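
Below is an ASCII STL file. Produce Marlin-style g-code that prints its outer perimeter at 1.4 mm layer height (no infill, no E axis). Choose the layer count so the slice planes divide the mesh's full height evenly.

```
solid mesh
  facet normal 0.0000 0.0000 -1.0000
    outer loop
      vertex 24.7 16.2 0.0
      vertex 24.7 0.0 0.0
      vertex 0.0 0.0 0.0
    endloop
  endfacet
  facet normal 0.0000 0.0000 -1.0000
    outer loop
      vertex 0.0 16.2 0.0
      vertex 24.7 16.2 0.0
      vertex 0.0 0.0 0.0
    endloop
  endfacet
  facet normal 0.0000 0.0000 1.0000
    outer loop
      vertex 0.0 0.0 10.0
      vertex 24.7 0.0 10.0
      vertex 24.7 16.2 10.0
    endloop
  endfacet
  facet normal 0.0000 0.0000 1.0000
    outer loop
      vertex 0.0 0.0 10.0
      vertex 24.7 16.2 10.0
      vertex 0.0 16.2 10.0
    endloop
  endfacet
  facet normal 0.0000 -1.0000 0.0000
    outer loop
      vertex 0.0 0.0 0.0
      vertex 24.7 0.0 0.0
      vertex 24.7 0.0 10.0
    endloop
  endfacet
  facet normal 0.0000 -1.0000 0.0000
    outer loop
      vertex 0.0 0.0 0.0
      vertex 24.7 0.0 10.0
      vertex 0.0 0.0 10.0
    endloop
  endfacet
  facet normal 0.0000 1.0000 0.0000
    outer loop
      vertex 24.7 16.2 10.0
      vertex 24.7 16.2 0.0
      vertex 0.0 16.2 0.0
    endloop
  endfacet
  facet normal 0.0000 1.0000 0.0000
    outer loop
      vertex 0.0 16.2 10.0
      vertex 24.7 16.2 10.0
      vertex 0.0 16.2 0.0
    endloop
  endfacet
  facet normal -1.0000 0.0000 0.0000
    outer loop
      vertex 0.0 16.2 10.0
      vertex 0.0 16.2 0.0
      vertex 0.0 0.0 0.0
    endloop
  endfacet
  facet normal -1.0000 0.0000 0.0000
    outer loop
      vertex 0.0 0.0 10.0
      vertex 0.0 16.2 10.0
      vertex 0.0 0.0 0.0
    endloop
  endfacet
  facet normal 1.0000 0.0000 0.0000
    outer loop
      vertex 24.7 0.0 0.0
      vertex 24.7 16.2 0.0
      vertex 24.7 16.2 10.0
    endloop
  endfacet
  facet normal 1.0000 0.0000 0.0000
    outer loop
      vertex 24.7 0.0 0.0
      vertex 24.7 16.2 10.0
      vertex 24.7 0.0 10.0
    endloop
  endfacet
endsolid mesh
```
; perimeter-only toolpath
G21 ; units = mm
G90 ; absolute positioning
G28 ; home
; layer 1
G0 Z1.4
G0 X0.0 Y0.0
G1 X24.7 Y0.0
G1 X24.7 Y16.2
G1 X0.0 Y16.2
G1 X0.0 Y0.0
; layer 2
G0 Z2.9
G0 X0.0 Y0.0
G1 X24.7 Y0.0
G1 X24.7 Y16.2
G1 X0.0 Y16.2
G1 X0.0 Y0.0
; layer 3
G0 Z4.3
G0 X0.0 Y0.0
G1 X24.7 Y0.0
G1 X24.7 Y16.2
G1 X0.0 Y16.2
G1 X0.0 Y0.0
; layer 4
G0 Z5.7
G0 X0.0 Y0.0
G1 X24.7 Y0.0
G1 X24.7 Y16.2
G1 X0.0 Y16.2
G1 X0.0 Y0.0
; layer 5
G0 Z7.1
G0 X0.0 Y0.0
G1 X24.7 Y0.0
G1 X24.7 Y16.2
G1 X0.0 Y16.2
G1 X0.0 Y0.0
; layer 6
G0 Z8.6
G0 X0.0 Y0.0
G1 X24.7 Y0.0
G1 X24.7 Y16.2
G1 X0.0 Y16.2
G1 X0.0 Y0.0
; layer 7
G0 Z10.0
G0 X0.0 Y0.0
G1 X24.7 Y0.0
G1 X24.7 Y16.2
G1 X0.0 Y16.2
G1 X0.0 Y0.0
M2 ; end

The solid is a rectangular box, roughly 24.7 × 16.2 mm footprint and 10 mm tall. Slicing at Δz = 1.4 mm — 7 equal slices spanning the solid's height, so layer i sits at z = i·h/7 — gives 7 non-empty perimeters. Each is a 4-segment closed polygon; G0 lifts to the layer z and rapids to the start vertex, then G1 traces the edges.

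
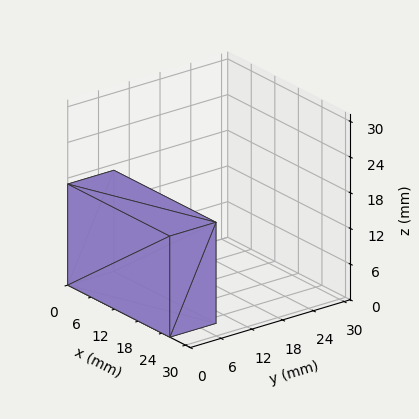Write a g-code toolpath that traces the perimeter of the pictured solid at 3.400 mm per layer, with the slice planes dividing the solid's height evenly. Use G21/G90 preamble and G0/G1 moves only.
Reading the render: the shape is a rectangular box, roughly 26 × 9 mm footprint and 17 mm tall (dimensions read to the nearest mm from the axis ticks). For the g-code, the solid's height is divided into equal slices at the stated Δz and each level perimeter traced with G1 moves after a G0 lift.

; perimeter-only toolpath
G21 ; units = mm
G90 ; absolute positioning
G28 ; home
; layer 1
G0 Z3.400
G0 X0.000 Y0.000
G1 X26.000 Y0.000
G1 X26.000 Y9.000
G1 X0.000 Y9.000
G1 X0.000 Y0.000
; layer 2
G0 Z6.800
G0 X0.000 Y0.000
G1 X26.000 Y0.000
G1 X26.000 Y9.000
G1 X0.000 Y9.000
G1 X0.000 Y0.000
; layer 3
G0 Z10.200
G0 X0.000 Y0.000
G1 X26.000 Y0.000
G1 X26.000 Y9.000
G1 X0.000 Y9.000
G1 X0.000 Y0.000
; layer 4
G0 Z13.600
G0 X0.000 Y0.000
G1 X26.000 Y0.000
G1 X26.000 Y9.000
G1 X0.000 Y9.000
G1 X0.000 Y0.000
; layer 5
G0 Z17.000
G0 X0.000 Y0.000
G1 X26.000 Y0.000
G1 X26.000 Y9.000
G1 X0.000 Y9.000
G1 X0.000 Y0.000
M2 ; end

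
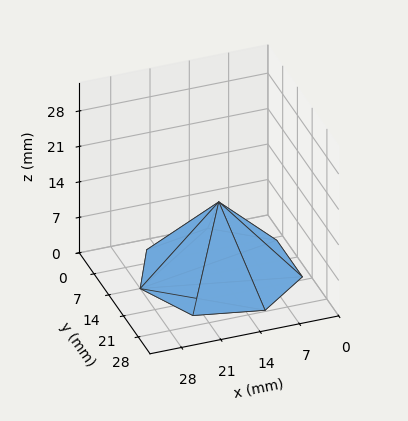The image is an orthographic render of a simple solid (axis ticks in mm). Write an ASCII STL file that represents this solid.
Reading the render: the shape is a regular 7-sided pyramid, base circumscribed radius ≈ 14 mm, apex at z ≈ 14 mm (dimensions read to the nearest mm from the axis ticks). For the STL, each face is triangulated and given an outward normal.

solid part
  facet normal 0.0000 0.0000 -1.0000
    outer loop
      vertex 10.88 27.65 0.00
      vertex 22.73 24.95 0.00
      vertex 28.00 14.00 0.00
    endloop
  endfacet
  facet normal 0.0000 0.0000 -1.0000
    outer loop
      vertex 1.39 20.07 0.00
      vertex 10.88 27.65 0.00
      vertex 28.00 14.00 0.00
    endloop
  endfacet
  facet normal 0.0000 0.0000 -1.0000
    outer loop
      vertex 1.39 7.93 0.00
      vertex 1.39 20.07 0.00
      vertex 28.00 14.00 0.00
    endloop
  endfacet
  facet normal 0.0000 0.0000 -1.0000
    outer loop
      vertex 10.88 0.35 0.00
      vertex 1.39 7.93 0.00
      vertex 28.00 14.00 0.00
    endloop
  endfacet
  facet normal 0.0000 0.0000 -1.0000
    outer loop
      vertex 22.73 3.05 0.00
      vertex 10.88 0.35 0.00
      vertex 28.00 14.00 0.00
    endloop
  endfacet
  facet normal 0.6694 0.3222 0.6694
    outer loop
      vertex 28.00 14.00 0.00
      vertex 22.73 24.95 0.00
      vertex 14.00 14.00 14.00
    endloop
  endfacet
  facet normal 0.1650 0.7243 0.6694
    outer loop
      vertex 22.73 24.95 0.00
      vertex 10.88 27.65 0.00
      vertex 14.00 14.00 14.00
    endloop
  endfacet
  facet normal -0.4637 0.5805 0.6693
    outer loop
      vertex 10.88 27.65 0.00
      vertex 1.39 20.07 0.00
      vertex 14.00 14.00 14.00
    endloop
  endfacet
  facet normal -0.7430 0.0000 0.6693
    outer loop
      vertex 1.39 20.07 0.00
      vertex 1.39 7.93 0.00
      vertex 14.00 14.00 14.00
    endloop
  endfacet
  facet normal -0.4637 -0.5805 0.6693
    outer loop
      vertex 1.39 7.93 0.00
      vertex 10.88 0.35 0.00
      vertex 14.00 14.00 14.00
    endloop
  endfacet
  facet normal 0.1650 -0.7243 0.6694
    outer loop
      vertex 10.88 0.35 0.00
      vertex 22.73 3.05 0.00
      vertex 14.00 14.00 14.00
    endloop
  endfacet
  facet normal 0.6694 -0.3222 0.6694
    outer loop
      vertex 22.73 3.05 0.00
      vertex 28.00 14.00 0.00
      vertex 14.00 14.00 14.00
    endloop
  endfacet
endsolid part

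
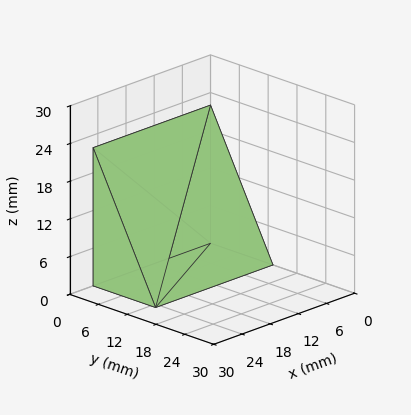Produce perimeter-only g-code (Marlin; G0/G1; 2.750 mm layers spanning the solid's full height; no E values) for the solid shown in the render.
Reading the render: the shape is a wedge (ramp): 25 × 13 mm base, rising to 22 mm along the y=0 edge and sloping linearly to z=0 at y=13 (dimensions read to the nearest mm from the axis ticks). For the g-code, the solid's height is divided into equal slices at the stated Δz and each level perimeter traced with G1 moves after a G0 lift.

; perimeter-only toolpath
G21 ; units = mm
G90 ; absolute positioning
G28 ; home
; layer 1
G0 Z2.750
G0 X0.000 Y0.000
G1 X25.000 Y0.000
G1 X25.000 Y11.375
G1 X0.000 Y11.375
G1 X0.000 Y0.000
; layer 2
G0 Z5.500
G0 X0.000 Y0.000
G1 X25.000 Y0.000
G1 X25.000 Y9.750
G1 X0.000 Y9.750
G1 X0.000 Y0.000
; layer 3
G0 Z8.250
G0 X0.000 Y0.000
G1 X25.000 Y0.000
G1 X25.000 Y8.125
G1 X0.000 Y8.125
G1 X0.000 Y0.000
; layer 4
G0 Z11.000
G0 X0.000 Y0.000
G1 X25.000 Y0.000
G1 X25.000 Y6.500
G1 X0.000 Y6.500
G1 X0.000 Y0.000
; layer 5
G0 Z13.750
G0 X0.000 Y0.000
G1 X25.000 Y0.000
G1 X25.000 Y4.875
G1 X0.000 Y4.875
G1 X0.000 Y0.000
; layer 6
G0 Z16.500
G0 X0.000 Y0.000
G1 X25.000 Y0.000
G1 X25.000 Y3.250
G1 X0.000 Y3.250
G1 X0.000 Y0.000
; layer 7
G0 Z19.250
G0 X0.000 Y0.000
G1 X25.000 Y0.000
G1 X25.000 Y1.625
G1 X0.000 Y1.625
G1 X0.000 Y0.000
M2 ; end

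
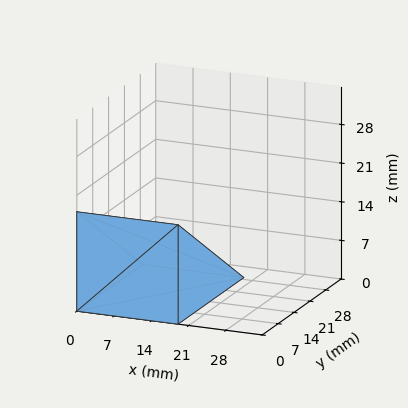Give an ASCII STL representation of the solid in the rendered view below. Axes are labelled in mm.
Reading the render: the shape is a wedge (ramp): 19 × 29 mm base, rising to 18 mm along the y=0 edge and sloping linearly to z=0 at y=29 (dimensions read to the nearest mm from the axis ticks). For the STL, each face is triangulated and given an outward normal.

solid part
  facet normal 0.0000 0.0000 -1.0000
    outer loop
      vertex 19.0 29.0 0.0
      vertex 19.0 0.0 0.0
      vertex 0.0 0.0 0.0
    endloop
  endfacet
  facet normal 0.0000 0.0000 -1.0000
    outer loop
      vertex 0.0 29.0 0.0
      vertex 19.0 29.0 0.0
      vertex 0.0 0.0 0.0
    endloop
  endfacet
  facet normal 0.0000 -1.0000 0.0000
    outer loop
      vertex 0.0 0.0 0.0
      vertex 19.0 0.0 0.0
      vertex 19.0 0.0 18.0
    endloop
  endfacet
  facet normal 0.0000 -1.0000 0.0000
    outer loop
      vertex 0.0 0.0 0.0
      vertex 19.0 0.0 18.0
      vertex 0.0 0.0 18.0
    endloop
  endfacet
  facet normal 0.0000 0.5274 0.8496
    outer loop
      vertex 0.0 0.0 18.0
      vertex 19.0 0.0 18.0
      vertex 19.0 29.0 0.0
    endloop
  endfacet
  facet normal 0.0000 0.5274 0.8496
    outer loop
      vertex 0.0 0.0 18.0
      vertex 19.0 29.0 0.0
      vertex 0.0 29.0 0.0
    endloop
  endfacet
  facet normal -1.0000 0.0000 0.0000
    outer loop
      vertex 0.0 0.0 18.0
      vertex 0.0 29.0 0.0
      vertex 0.0 0.0 0.0
    endloop
  endfacet
  facet normal 1.0000 0.0000 0.0000
    outer loop
      vertex 19.0 0.0 0.0
      vertex 19.0 29.0 0.0
      vertex 19.0 0.0 18.0
    endloop
  endfacet
endsolid part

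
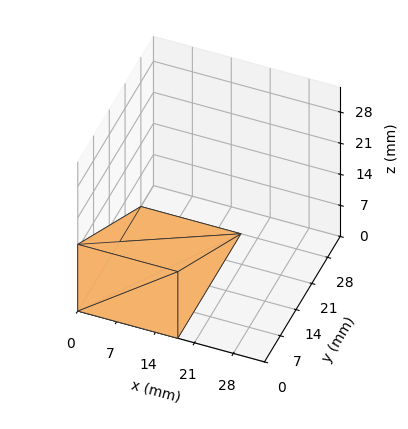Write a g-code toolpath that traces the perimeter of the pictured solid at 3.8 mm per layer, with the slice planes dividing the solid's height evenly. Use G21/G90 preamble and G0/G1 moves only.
Reading the render: the shape is a wedge (ramp): 18 × 28 mm base, rising to 15 mm along the y=0 edge and sloping linearly to z=0 at y=28 (dimensions read to the nearest mm from the axis ticks). For the g-code, the solid's height is divided into equal slices at the stated Δz and each level perimeter traced with G1 moves after a G0 lift.

; perimeter-only toolpath
G21 ; units = mm
G90 ; absolute positioning
G28 ; home
; layer 1
G0 Z3.8
G0 X0.0 Y0.0
G1 X18.0 Y0.0
G1 X18.0 Y21.0
G1 X0.0 Y21.0
G1 X0.0 Y0.0
; layer 2
G0 Z7.5
G0 X0.0 Y0.0
G1 X18.0 Y0.0
G1 X18.0 Y14.0
G1 X0.0 Y14.0
G1 X0.0 Y0.0
; layer 3
G0 Z11.2
G0 X0.0 Y0.0
G1 X18.0 Y0.0
G1 X18.0 Y7.0
G1 X0.0 Y7.0
G1 X0.0 Y0.0
M2 ; end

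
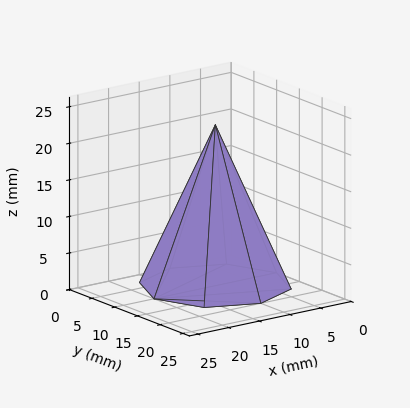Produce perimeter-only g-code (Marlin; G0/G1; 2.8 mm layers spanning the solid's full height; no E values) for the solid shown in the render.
Reading the render: the shape is a regular 8-sided pyramid, base circumscribed radius ≈ 10 mm, apex at z ≈ 22 mm (dimensions read to the nearest mm from the axis ticks). For the g-code, the solid's height is divided into equal slices at the stated Δz and each level perimeter traced with G1 moves after a G0 lift.

; perimeter-only toolpath
G21 ; units = mm
G90 ; absolute positioning
G28 ; home
; layer 1
G0 Z2.8
G0 X18.8 Y10.0
G1 X16.2 Y16.2
G1 X10.0 Y18.8
G1 X3.8 Y16.2
G1 X1.2 Y10.0
G1 X3.8 Y3.8
G1 X10.0 Y1.2
G1 X16.2 Y3.8
G1 X18.8 Y10.0
; layer 2
G0 Z5.5
G0 X17.5 Y10.0
G1 X15.3 Y15.3
G1 X10.0 Y17.5
G1 X4.7 Y15.3
G1 X2.5 Y10.0
G1 X4.7 Y4.7
G1 X10.0 Y2.5
G1 X15.3 Y4.7
G1 X17.5 Y10.0
; layer 3
G0 Z8.2
G0 X16.2 Y10.0
G1 X14.4 Y14.4
G1 X10.0 Y16.2
G1 X5.6 Y14.4
G1 X3.8 Y10.0
G1 X5.6 Y5.6
G1 X10.0 Y3.8
G1 X14.4 Y5.6
G1 X16.2 Y10.0
; layer 4
G0 Z11.0
G0 X15.0 Y10.0
G1 X13.6 Y13.6
G1 X10.0 Y15.0
G1 X6.5 Y13.6
G1 X5.0 Y10.0
G1 X6.5 Y6.5
G1 X10.0 Y5.0
G1 X13.6 Y6.5
G1 X15.0 Y10.0
; layer 5
G0 Z13.8
G0 X13.8 Y10.0
G1 X12.7 Y12.7
G1 X10.0 Y13.8
G1 X7.3 Y12.7
G1 X6.2 Y10.0
G1 X7.3 Y7.3
G1 X10.0 Y6.2
G1 X12.7 Y7.3
G1 X13.8 Y10.0
; layer 6
G0 Z16.5
G0 X12.5 Y10.0
G1 X11.8 Y11.8
G1 X10.0 Y12.5
G1 X8.2 Y11.8
G1 X7.5 Y10.0
G1 X8.2 Y8.2
G1 X10.0 Y7.5
G1 X11.8 Y8.2
G1 X12.5 Y10.0
; layer 7
G0 Z19.2
G0 X11.2 Y10.0
G1 X10.9 Y10.9
G1 X10.0 Y11.2
G1 X9.1 Y10.9
G1 X8.8 Y10.0
G1 X9.1 Y9.1
G1 X10.0 Y8.8
G1 X10.9 Y9.1
G1 X11.2 Y10.0
M2 ; end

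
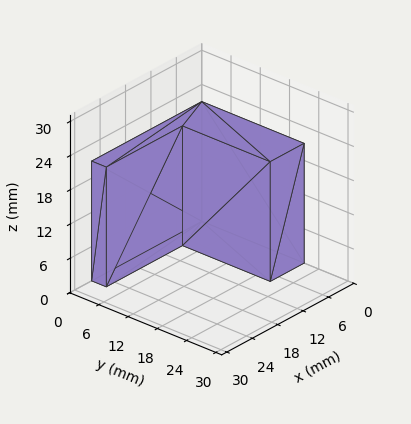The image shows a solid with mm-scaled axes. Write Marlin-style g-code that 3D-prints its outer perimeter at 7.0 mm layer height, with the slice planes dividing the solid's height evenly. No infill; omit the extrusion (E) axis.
Reading the render: the shape is an L-shaped prism: outer 26 × 21 mm, arm thicknesses ≈ 3 mm (horizontal) and 8 mm (vertical), extruded 21 mm in z (dimensions read to the nearest mm from the axis ticks). For the g-code, the solid's height is divided into equal slices at the stated Δz and each level perimeter traced with G1 moves after a G0 lift.

; perimeter-only toolpath
G21 ; units = mm
G90 ; absolute positioning
G28 ; home
; layer 1
G0 Z7.0
G0 X0.0 Y0.0
G1 X26.0 Y0.0
G1 X26.0 Y3.0
G1 X8.0 Y3.0
G1 X8.0 Y21.0
G1 X0.0 Y21.0
G1 X0.0 Y0.0
; layer 2
G0 Z14.0
G0 X0.0 Y0.0
G1 X26.0 Y0.0
G1 X26.0 Y3.0
G1 X8.0 Y3.0
G1 X8.0 Y21.0
G1 X0.0 Y21.0
G1 X0.0 Y0.0
; layer 3
G0 Z21.0
G0 X0.0 Y0.0
G1 X26.0 Y0.0
G1 X26.0 Y3.0
G1 X8.0 Y3.0
G1 X8.0 Y21.0
G1 X0.0 Y21.0
G1 X0.0 Y0.0
M2 ; end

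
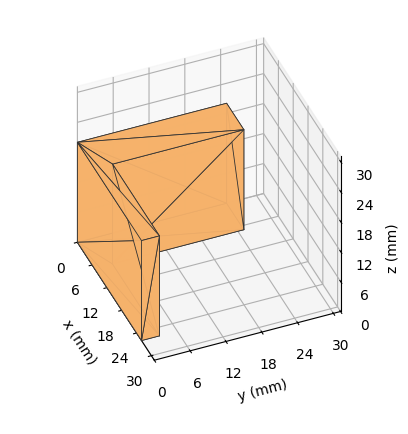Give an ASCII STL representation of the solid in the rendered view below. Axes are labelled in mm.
Reading the render: the shape is an L-shaped prism: outer 26 × 25 mm, arm thicknesses ≈ 3 mm (horizontal) and 7 mm (vertical), extruded 20 mm in z (dimensions read to the nearest mm from the axis ticks). For the STL, each face is triangulated and given an outward normal.

solid part
  facet normal 0.0000 0.0000 -1.0000
    outer loop
      vertex 26.000 3.000 0.000
      vertex 26.000 0.000 0.000
      vertex 0.000 0.000 0.000
    endloop
  endfacet
  facet normal 0.0000 0.0000 -1.0000
    outer loop
      vertex 7.000 3.000 0.000
      vertex 26.000 3.000 0.000
      vertex 0.000 0.000 0.000
    endloop
  endfacet
  facet normal 0.0000 0.0000 -1.0000
    outer loop
      vertex 7.000 25.000 0.000
      vertex 7.000 3.000 0.000
      vertex 0.000 0.000 0.000
    endloop
  endfacet
  facet normal 0.0000 0.0000 -1.0000
    outer loop
      vertex 0.000 25.000 0.000
      vertex 7.000 25.000 0.000
      vertex 0.000 0.000 0.000
    endloop
  endfacet
  facet normal 0.0000 0.0000 1.0000
    outer loop
      vertex 0.000 0.000 20.000
      vertex 26.000 0.000 20.000
      vertex 26.000 3.000 20.000
    endloop
  endfacet
  facet normal 0.0000 0.0000 1.0000
    outer loop
      vertex 0.000 0.000 20.000
      vertex 26.000 3.000 20.000
      vertex 7.000 3.000 20.000
    endloop
  endfacet
  facet normal 0.0000 0.0000 1.0000
    outer loop
      vertex 0.000 0.000 20.000
      vertex 7.000 3.000 20.000
      vertex 7.000 25.000 20.000
    endloop
  endfacet
  facet normal 0.0000 0.0000 1.0000
    outer loop
      vertex 0.000 0.000 20.000
      vertex 7.000 25.000 20.000
      vertex 0.000 25.000 20.000
    endloop
  endfacet
  facet normal 0.0000 -1.0000 0.0000
    outer loop
      vertex 0.000 0.000 0.000
      vertex 26.000 0.000 0.000
      vertex 26.000 0.000 20.000
    endloop
  endfacet
  facet normal 0.0000 -1.0000 0.0000
    outer loop
      vertex 0.000 0.000 0.000
      vertex 26.000 0.000 20.000
      vertex 0.000 0.000 20.000
    endloop
  endfacet
  facet normal 1.0000 0.0000 0.0000
    outer loop
      vertex 26.000 0.000 0.000
      vertex 26.000 3.000 0.000
      vertex 26.000 3.000 20.000
    endloop
  endfacet
  facet normal 1.0000 0.0000 0.0000
    outer loop
      vertex 26.000 0.000 0.000
      vertex 26.000 3.000 20.000
      vertex 26.000 0.000 20.000
    endloop
  endfacet
  facet normal 0.0000 1.0000 0.0000
    outer loop
      vertex 26.000 3.000 0.000
      vertex 7.000 3.000 0.000
      vertex 7.000 3.000 20.000
    endloop
  endfacet
  facet normal 0.0000 1.0000 0.0000
    outer loop
      vertex 26.000 3.000 0.000
      vertex 7.000 3.000 20.000
      vertex 26.000 3.000 20.000
    endloop
  endfacet
  facet normal 1.0000 0.0000 0.0000
    outer loop
      vertex 7.000 3.000 0.000
      vertex 7.000 25.000 0.000
      vertex 7.000 25.000 20.000
    endloop
  endfacet
  facet normal 1.0000 0.0000 0.0000
    outer loop
      vertex 7.000 3.000 0.000
      vertex 7.000 25.000 20.000
      vertex 7.000 3.000 20.000
    endloop
  endfacet
  facet normal 0.0000 1.0000 0.0000
    outer loop
      vertex 7.000 25.000 0.000
      vertex 0.000 25.000 0.000
      vertex 0.000 25.000 20.000
    endloop
  endfacet
  facet normal 0.0000 1.0000 0.0000
    outer loop
      vertex 7.000 25.000 0.000
      vertex 0.000 25.000 20.000
      vertex 7.000 25.000 20.000
    endloop
  endfacet
  facet normal -1.0000 0.0000 0.0000
    outer loop
      vertex 0.000 25.000 0.000
      vertex 0.000 0.000 0.000
      vertex 0.000 0.000 20.000
    endloop
  endfacet
  facet normal -1.0000 0.0000 0.0000
    outer loop
      vertex 0.000 25.000 0.000
      vertex 0.000 0.000 20.000
      vertex 0.000 25.000 20.000
    endloop
  endfacet
endsolid part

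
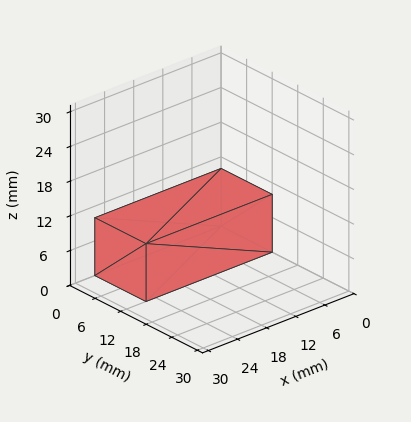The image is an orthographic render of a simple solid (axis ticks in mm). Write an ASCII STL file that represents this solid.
Reading the render: the shape is a rectangular box, roughly 26 × 12 mm footprint and 10 mm tall (dimensions read to the nearest mm from the axis ticks). For the STL, each face is triangulated and given an outward normal.

solid part
  facet normal 0.0000 0.0000 -1.0000
    outer loop
      vertex 26.00 12.00 0.00
      vertex 26.00 0.00 0.00
      vertex 0.00 0.00 0.00
    endloop
  endfacet
  facet normal 0.0000 0.0000 -1.0000
    outer loop
      vertex 0.00 12.00 0.00
      vertex 26.00 12.00 0.00
      vertex 0.00 0.00 0.00
    endloop
  endfacet
  facet normal 0.0000 0.0000 1.0000
    outer loop
      vertex 0.00 0.00 10.00
      vertex 26.00 0.00 10.00
      vertex 26.00 12.00 10.00
    endloop
  endfacet
  facet normal 0.0000 0.0000 1.0000
    outer loop
      vertex 0.00 0.00 10.00
      vertex 26.00 12.00 10.00
      vertex 0.00 12.00 10.00
    endloop
  endfacet
  facet normal 0.0000 -1.0000 0.0000
    outer loop
      vertex 0.00 0.00 0.00
      vertex 26.00 0.00 0.00
      vertex 26.00 0.00 10.00
    endloop
  endfacet
  facet normal 0.0000 -1.0000 0.0000
    outer loop
      vertex 0.00 0.00 0.00
      vertex 26.00 0.00 10.00
      vertex 0.00 0.00 10.00
    endloop
  endfacet
  facet normal 0.0000 1.0000 0.0000
    outer loop
      vertex 26.00 12.00 10.00
      vertex 26.00 12.00 0.00
      vertex 0.00 12.00 0.00
    endloop
  endfacet
  facet normal 0.0000 1.0000 0.0000
    outer loop
      vertex 0.00 12.00 10.00
      vertex 26.00 12.00 10.00
      vertex 0.00 12.00 0.00
    endloop
  endfacet
  facet normal -1.0000 0.0000 0.0000
    outer loop
      vertex 0.00 12.00 10.00
      vertex 0.00 12.00 0.00
      vertex 0.00 0.00 0.00
    endloop
  endfacet
  facet normal -1.0000 0.0000 0.0000
    outer loop
      vertex 0.00 0.00 10.00
      vertex 0.00 12.00 10.00
      vertex 0.00 0.00 0.00
    endloop
  endfacet
  facet normal 1.0000 0.0000 0.0000
    outer loop
      vertex 26.00 0.00 0.00
      vertex 26.00 12.00 0.00
      vertex 26.00 12.00 10.00
    endloop
  endfacet
  facet normal 1.0000 0.0000 0.0000
    outer loop
      vertex 26.00 0.00 0.00
      vertex 26.00 12.00 10.00
      vertex 26.00 0.00 10.00
    endloop
  endfacet
endsolid part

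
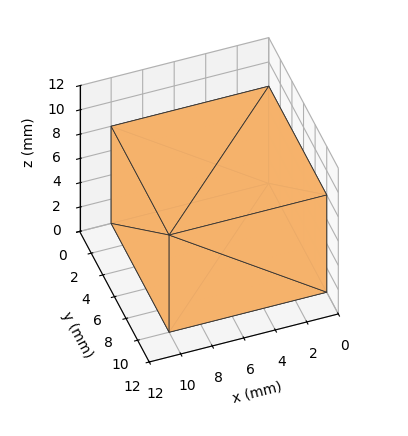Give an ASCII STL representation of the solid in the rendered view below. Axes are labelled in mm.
Reading the render: the shape is a rectangular box, roughly 10 × 10 mm footprint and 8 mm tall (dimensions read to the nearest mm from the axis ticks). For the STL, each face is triangulated and given an outward normal.

solid part
  facet normal 0.0000 0.0000 -1.0000
    outer loop
      vertex 10.000 10.000 0.000
      vertex 10.000 0.000 0.000
      vertex 0.000 0.000 0.000
    endloop
  endfacet
  facet normal 0.0000 0.0000 -1.0000
    outer loop
      vertex 0.000 10.000 0.000
      vertex 10.000 10.000 0.000
      vertex 0.000 0.000 0.000
    endloop
  endfacet
  facet normal 0.0000 0.0000 1.0000
    outer loop
      vertex 0.000 0.000 8.000
      vertex 10.000 0.000 8.000
      vertex 10.000 10.000 8.000
    endloop
  endfacet
  facet normal 0.0000 0.0000 1.0000
    outer loop
      vertex 0.000 0.000 8.000
      vertex 10.000 10.000 8.000
      vertex 0.000 10.000 8.000
    endloop
  endfacet
  facet normal 0.0000 -1.0000 0.0000
    outer loop
      vertex 0.000 0.000 0.000
      vertex 10.000 0.000 0.000
      vertex 10.000 0.000 8.000
    endloop
  endfacet
  facet normal 0.0000 -1.0000 0.0000
    outer loop
      vertex 0.000 0.000 0.000
      vertex 10.000 0.000 8.000
      vertex 0.000 0.000 8.000
    endloop
  endfacet
  facet normal 0.0000 1.0000 0.0000
    outer loop
      vertex 10.000 10.000 8.000
      vertex 10.000 10.000 0.000
      vertex 0.000 10.000 0.000
    endloop
  endfacet
  facet normal 0.0000 1.0000 0.0000
    outer loop
      vertex 0.000 10.000 8.000
      vertex 10.000 10.000 8.000
      vertex 0.000 10.000 0.000
    endloop
  endfacet
  facet normal -1.0000 0.0000 0.0000
    outer loop
      vertex 0.000 10.000 8.000
      vertex 0.000 10.000 0.000
      vertex 0.000 0.000 0.000
    endloop
  endfacet
  facet normal -1.0000 0.0000 0.0000
    outer loop
      vertex 0.000 0.000 8.000
      vertex 0.000 10.000 8.000
      vertex 0.000 0.000 0.000
    endloop
  endfacet
  facet normal 1.0000 0.0000 0.0000
    outer loop
      vertex 10.000 0.000 0.000
      vertex 10.000 10.000 0.000
      vertex 10.000 10.000 8.000
    endloop
  endfacet
  facet normal 1.0000 0.0000 0.0000
    outer loop
      vertex 10.000 0.000 0.000
      vertex 10.000 10.000 8.000
      vertex 10.000 0.000 8.000
    endloop
  endfacet
endsolid part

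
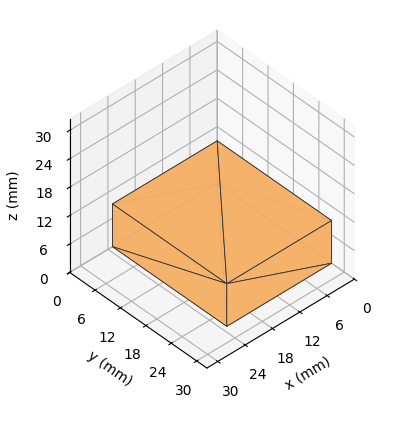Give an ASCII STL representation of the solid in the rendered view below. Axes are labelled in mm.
Reading the render: the shape is a rectangular box, roughly 23 × 27 mm footprint and 9 mm tall (dimensions read to the nearest mm from the axis ticks). For the STL, each face is triangulated and given an outward normal.

solid part
  facet normal 0.0000 0.0000 -1.0000
    outer loop
      vertex 23.000 27.000 0.000
      vertex 23.000 0.000 0.000
      vertex 0.000 0.000 0.000
    endloop
  endfacet
  facet normal 0.0000 0.0000 -1.0000
    outer loop
      vertex 0.000 27.000 0.000
      vertex 23.000 27.000 0.000
      vertex 0.000 0.000 0.000
    endloop
  endfacet
  facet normal 0.0000 0.0000 1.0000
    outer loop
      vertex 0.000 0.000 9.000
      vertex 23.000 0.000 9.000
      vertex 23.000 27.000 9.000
    endloop
  endfacet
  facet normal 0.0000 0.0000 1.0000
    outer loop
      vertex 0.000 0.000 9.000
      vertex 23.000 27.000 9.000
      vertex 0.000 27.000 9.000
    endloop
  endfacet
  facet normal 0.0000 -1.0000 0.0000
    outer loop
      vertex 0.000 0.000 0.000
      vertex 23.000 0.000 0.000
      vertex 23.000 0.000 9.000
    endloop
  endfacet
  facet normal 0.0000 -1.0000 0.0000
    outer loop
      vertex 0.000 0.000 0.000
      vertex 23.000 0.000 9.000
      vertex 0.000 0.000 9.000
    endloop
  endfacet
  facet normal 0.0000 1.0000 0.0000
    outer loop
      vertex 23.000 27.000 9.000
      vertex 23.000 27.000 0.000
      vertex 0.000 27.000 0.000
    endloop
  endfacet
  facet normal 0.0000 1.0000 0.0000
    outer loop
      vertex 0.000 27.000 9.000
      vertex 23.000 27.000 9.000
      vertex 0.000 27.000 0.000
    endloop
  endfacet
  facet normal -1.0000 0.0000 0.0000
    outer loop
      vertex 0.000 27.000 9.000
      vertex 0.000 27.000 0.000
      vertex 0.000 0.000 0.000
    endloop
  endfacet
  facet normal -1.0000 0.0000 0.0000
    outer loop
      vertex 0.000 0.000 9.000
      vertex 0.000 27.000 9.000
      vertex 0.000 0.000 0.000
    endloop
  endfacet
  facet normal 1.0000 0.0000 0.0000
    outer loop
      vertex 23.000 0.000 0.000
      vertex 23.000 27.000 0.000
      vertex 23.000 27.000 9.000
    endloop
  endfacet
  facet normal 1.0000 0.0000 0.0000
    outer loop
      vertex 23.000 0.000 0.000
      vertex 23.000 27.000 9.000
      vertex 23.000 0.000 9.000
    endloop
  endfacet
endsolid part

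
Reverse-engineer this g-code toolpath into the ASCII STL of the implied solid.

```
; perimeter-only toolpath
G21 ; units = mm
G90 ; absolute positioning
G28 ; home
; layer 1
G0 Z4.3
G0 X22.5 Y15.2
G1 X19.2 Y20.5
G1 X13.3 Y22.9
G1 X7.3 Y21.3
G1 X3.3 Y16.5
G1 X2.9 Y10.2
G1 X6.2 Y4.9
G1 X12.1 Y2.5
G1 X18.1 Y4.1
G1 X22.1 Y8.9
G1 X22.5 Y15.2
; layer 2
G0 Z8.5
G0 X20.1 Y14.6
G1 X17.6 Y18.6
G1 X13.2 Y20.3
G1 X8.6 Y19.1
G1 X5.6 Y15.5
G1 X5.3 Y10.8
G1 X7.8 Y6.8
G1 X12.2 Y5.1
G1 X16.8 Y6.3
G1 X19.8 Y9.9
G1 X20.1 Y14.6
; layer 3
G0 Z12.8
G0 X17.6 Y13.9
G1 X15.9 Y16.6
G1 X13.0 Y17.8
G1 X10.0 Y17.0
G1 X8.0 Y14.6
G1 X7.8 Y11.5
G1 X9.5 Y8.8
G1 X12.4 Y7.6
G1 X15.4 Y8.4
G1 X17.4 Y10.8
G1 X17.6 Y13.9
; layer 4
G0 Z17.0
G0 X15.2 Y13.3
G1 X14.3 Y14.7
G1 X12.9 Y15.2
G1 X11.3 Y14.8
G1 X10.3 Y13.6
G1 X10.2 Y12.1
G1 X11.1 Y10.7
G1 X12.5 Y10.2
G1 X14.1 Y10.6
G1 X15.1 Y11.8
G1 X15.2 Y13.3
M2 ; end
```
solid part
  facet normal 0.0000 0.0000 -1.0000
    outer loop
      vertex 13.5 25.4 0.0
      vertex 20.8 22.5 0.0
      vertex 25.0 15.8 0.0
    endloop
  endfacet
  facet normal 0.0000 0.0000 -1.0000
    outer loop
      vertex 5.9 23.4 0.0
      vertex 13.5 25.4 0.0
      vertex 25.0 15.8 0.0
    endloop
  endfacet
  facet normal 0.0000 0.0000 -1.0000
    outer loop
      vertex 0.9 17.4 0.0
      vertex 5.9 23.4 0.0
      vertex 25.0 15.8 0.0
    endloop
  endfacet
  facet normal 0.0000 0.0000 -1.0000
    outer loop
      vertex 0.4 9.6 0.0
      vertex 0.9 17.4 0.0
      vertex 25.0 15.8 0.0
    endloop
  endfacet
  facet normal 0.0000 0.0000 -1.0000
    outer loop
      vertex 4.6 2.9 0.0
      vertex 0.4 9.6 0.0
      vertex 25.0 15.8 0.0
    endloop
  endfacet
  facet normal 0.0000 0.0000 -1.0000
    outer loop
      vertex 11.9 0.0 0.0
      vertex 4.6 2.9 0.0
      vertex 25.0 15.8 0.0
    endloop
  endfacet
  facet normal 0.0000 0.0000 -1.0000
    outer loop
      vertex 19.5 2.0 0.0
      vertex 11.9 0.0 0.0
      vertex 25.0 15.8 0.0
    endloop
  endfacet
  facet normal 0.0000 0.0000 -1.0000
    outer loop
      vertex 24.5 8.0 0.0
      vertex 19.5 2.0 0.0
      vertex 25.0 15.8 0.0
    endloop
  endfacet
  facet normal 0.7372 0.4621 0.4930
    outer loop
      vertex 25.0 15.8 0.0
      vertex 20.8 22.5 0.0
      vertex 12.7 12.7 21.3
    endloop
  endfacet
  facet normal 0.3210 0.8081 0.4939
    outer loop
      vertex 20.8 22.5 0.0
      vertex 13.5 25.4 0.0
      vertex 12.7 12.7 21.3
    endloop
  endfacet
  facet normal -0.2214 0.8412 0.4933
    outer loop
      vertex 13.5 25.4 0.0
      vertex 5.9 23.4 0.0
      vertex 12.7 12.7 21.3
    endloop
  endfacet
  facet normal -0.6683 0.5569 0.4931
    outer loop
      vertex 5.9 23.4 0.0
      vertex 0.9 17.4 0.0
      vertex 12.7 12.7 21.3
    endloop
  endfacet
  facet normal -0.8681 0.0556 0.4932
    outer loop
      vertex 0.9 17.4 0.0
      vertex 0.4 9.6 0.0
      vertex 12.7 12.7 21.3
    endloop
  endfacet
  facet normal -0.7372 -0.4621 0.4930
    outer loop
      vertex 0.4 9.6 0.0
      vertex 4.6 2.9 0.0
      vertex 12.7 12.7 21.3
    endloop
  endfacet
  facet normal -0.3210 -0.8081 0.4939
    outer loop
      vertex 4.6 2.9 0.0
      vertex 11.9 0.0 0.0
      vertex 12.7 12.7 21.3
    endloop
  endfacet
  facet normal 0.2214 -0.8412 0.4933
    outer loop
      vertex 11.9 0.0 0.0
      vertex 19.5 2.0 0.0
      vertex 12.7 12.7 21.3
    endloop
  endfacet
  facet normal 0.6683 -0.5569 0.4931
    outer loop
      vertex 19.5 2.0 0.0
      vertex 24.5 8.0 0.0
      vertex 12.7 12.7 21.3
    endloop
  endfacet
  facet normal 0.8681 -0.0556 0.4932
    outer loop
      vertex 24.5 8.0 0.0
      vertex 25.0 15.8 0.0
      vertex 12.7 12.7 21.3
    endloop
  endfacet
endsolid part

The G0 Z moves step by Δz≈4.3 mm. The G1 loops shrink linearly with z, so the solid tapers from its base footprint up to z≈21.3. Closing with a flat bottom cap and the tapered top and triangulating gives 18 facets — a regular 10-sided pyramid, base circumscribed radius ≈ 12.7 mm, apex at z ≈ 21.3 mm.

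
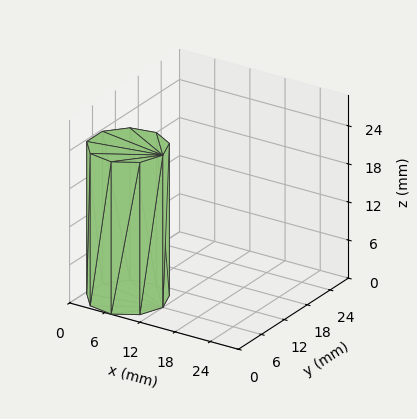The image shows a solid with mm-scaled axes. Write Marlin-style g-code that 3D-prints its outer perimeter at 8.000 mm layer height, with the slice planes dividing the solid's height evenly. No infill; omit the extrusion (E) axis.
Reading the render: the shape is a regular 9-sided prism (a cylinder approximated with 9 flat sides), circumscribed radius ≈ 6 mm, height ≈ 24 mm (dimensions read to the nearest mm from the axis ticks). For the g-code, the solid's height is divided into equal slices at the stated Δz and each level perimeter traced with G1 moves after a G0 lift.

; perimeter-only toolpath
G21 ; units = mm
G90 ; absolute positioning
G28 ; home
; layer 1
G0 Z8.000
G0 X12.000 Y6.000
G1 X10.596 Y9.857
G1 X7.042 Y11.909
G1 X3.000 Y11.196
G1 X0.362 Y8.052
G1 X0.362 Y3.948
G1 X3.000 Y0.804
G1 X7.042 Y0.091
G1 X10.596 Y2.143
G1 X12.000 Y6.000
; layer 2
G0 Z16.000
G0 X12.000 Y6.000
G1 X10.596 Y9.857
G1 X7.042 Y11.909
G1 X3.000 Y11.196
G1 X0.362 Y8.052
G1 X0.362 Y3.948
G1 X3.000 Y0.804
G1 X7.042 Y0.091
G1 X10.596 Y2.143
G1 X12.000 Y6.000
; layer 3
G0 Z24.000
G0 X12.000 Y6.000
G1 X10.596 Y9.857
G1 X7.042 Y11.909
G1 X3.000 Y11.196
G1 X0.362 Y8.052
G1 X0.362 Y3.948
G1 X3.000 Y0.804
G1 X7.042 Y0.091
G1 X10.596 Y2.143
G1 X12.000 Y6.000
M2 ; end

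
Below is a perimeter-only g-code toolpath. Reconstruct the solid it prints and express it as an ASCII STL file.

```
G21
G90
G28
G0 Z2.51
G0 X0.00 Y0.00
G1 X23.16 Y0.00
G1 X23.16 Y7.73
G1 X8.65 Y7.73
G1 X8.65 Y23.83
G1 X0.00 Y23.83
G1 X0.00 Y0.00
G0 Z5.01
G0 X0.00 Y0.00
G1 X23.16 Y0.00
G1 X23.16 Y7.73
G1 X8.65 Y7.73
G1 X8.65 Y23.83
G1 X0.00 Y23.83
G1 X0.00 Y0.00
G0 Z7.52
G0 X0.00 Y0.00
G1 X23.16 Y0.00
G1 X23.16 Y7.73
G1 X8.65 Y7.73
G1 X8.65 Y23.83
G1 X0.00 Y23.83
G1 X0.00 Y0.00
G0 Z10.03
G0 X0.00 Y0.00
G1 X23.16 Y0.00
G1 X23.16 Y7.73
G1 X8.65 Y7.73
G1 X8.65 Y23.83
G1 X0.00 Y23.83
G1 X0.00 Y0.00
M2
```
solid part
  facet normal 0.0000 0.0000 -1.0000
    outer loop
      vertex 23.16 7.73 0.00
      vertex 23.16 0.00 0.00
      vertex 0.00 0.00 0.00
    endloop
  endfacet
  facet normal 0.0000 0.0000 -1.0000
    outer loop
      vertex 8.65 7.73 0.00
      vertex 23.16 7.73 0.00
      vertex 0.00 0.00 0.00
    endloop
  endfacet
  facet normal 0.0000 0.0000 -1.0000
    outer loop
      vertex 8.65 23.83 0.00
      vertex 8.65 7.73 0.00
      vertex 0.00 0.00 0.00
    endloop
  endfacet
  facet normal 0.0000 0.0000 -1.0000
    outer loop
      vertex 0.00 23.83 0.00
      vertex 8.65 23.83 0.00
      vertex 0.00 0.00 0.00
    endloop
  endfacet
  facet normal 0.0000 0.0000 1.0000
    outer loop
      vertex 0.00 0.00 10.03
      vertex 23.16 0.00 10.03
      vertex 23.16 7.73 10.03
    endloop
  endfacet
  facet normal 0.0000 0.0000 1.0000
    outer loop
      vertex 0.00 0.00 10.03
      vertex 23.16 7.73 10.03
      vertex 8.65 7.73 10.03
    endloop
  endfacet
  facet normal 0.0000 0.0000 1.0000
    outer loop
      vertex 0.00 0.00 10.03
      vertex 8.65 7.73 10.03
      vertex 8.65 23.83 10.03
    endloop
  endfacet
  facet normal 0.0000 0.0000 1.0000
    outer loop
      vertex 0.00 0.00 10.03
      vertex 8.65 23.83 10.03
      vertex 0.00 23.83 10.03
    endloop
  endfacet
  facet normal 0.0000 -1.0000 0.0000
    outer loop
      vertex 0.00 0.00 0.00
      vertex 23.16 0.00 0.00
      vertex 23.16 0.00 10.03
    endloop
  endfacet
  facet normal 0.0000 -1.0000 0.0000
    outer loop
      vertex 0.00 0.00 0.00
      vertex 23.16 0.00 10.03
      vertex 0.00 0.00 10.03
    endloop
  endfacet
  facet normal 1.0000 0.0000 0.0000
    outer loop
      vertex 23.16 0.00 0.00
      vertex 23.16 7.73 0.00
      vertex 23.16 7.73 10.03
    endloop
  endfacet
  facet normal 1.0000 0.0000 0.0000
    outer loop
      vertex 23.16 0.00 0.00
      vertex 23.16 7.73 10.03
      vertex 23.16 0.00 10.03
    endloop
  endfacet
  facet normal 0.0000 1.0000 0.0000
    outer loop
      vertex 23.16 7.73 0.00
      vertex 8.65 7.73 0.00
      vertex 8.65 7.73 10.03
    endloop
  endfacet
  facet normal 0.0000 1.0000 0.0000
    outer loop
      vertex 23.16 7.73 0.00
      vertex 8.65 7.73 10.03
      vertex 23.16 7.73 10.03
    endloop
  endfacet
  facet normal 1.0000 0.0000 0.0000
    outer loop
      vertex 8.65 7.73 0.00
      vertex 8.65 23.83 0.00
      vertex 8.65 23.83 10.03
    endloop
  endfacet
  facet normal 1.0000 0.0000 0.0000
    outer loop
      vertex 8.65 7.73 0.00
      vertex 8.65 23.83 10.03
      vertex 8.65 7.73 10.03
    endloop
  endfacet
  facet normal 0.0000 1.0000 0.0000
    outer loop
      vertex 8.65 23.83 0.00
      vertex 0.00 23.83 0.00
      vertex 0.00 23.83 10.03
    endloop
  endfacet
  facet normal 0.0000 1.0000 0.0000
    outer loop
      vertex 8.65 23.83 0.00
      vertex 0.00 23.83 10.03
      vertex 8.65 23.83 10.03
    endloop
  endfacet
  facet normal -1.0000 0.0000 0.0000
    outer loop
      vertex 0.00 23.83 0.00
      vertex 0.00 0.00 0.00
      vertex 0.00 0.00 10.03
    endloop
  endfacet
  facet normal -1.0000 0.0000 0.0000
    outer loop
      vertex 0.00 23.83 0.00
      vertex 0.00 0.00 10.03
      vertex 0.00 23.83 10.03
    endloop
  endfacet
endsolid part

The G0 Z moves step by Δz≈2.51 mm. Every layer's G1 loop is the same polygon, so the solid is a straight extrusion of it from z=0 to z≈10. Closing with flat bottom and top caps and triangulating gives 20 facets — an L-shaped prism: outer 23.2 × 23.8 mm, arm thicknesses ≈ 7.73 mm (horizontal) and 8.65 mm (vertical), extruded 10 mm in z.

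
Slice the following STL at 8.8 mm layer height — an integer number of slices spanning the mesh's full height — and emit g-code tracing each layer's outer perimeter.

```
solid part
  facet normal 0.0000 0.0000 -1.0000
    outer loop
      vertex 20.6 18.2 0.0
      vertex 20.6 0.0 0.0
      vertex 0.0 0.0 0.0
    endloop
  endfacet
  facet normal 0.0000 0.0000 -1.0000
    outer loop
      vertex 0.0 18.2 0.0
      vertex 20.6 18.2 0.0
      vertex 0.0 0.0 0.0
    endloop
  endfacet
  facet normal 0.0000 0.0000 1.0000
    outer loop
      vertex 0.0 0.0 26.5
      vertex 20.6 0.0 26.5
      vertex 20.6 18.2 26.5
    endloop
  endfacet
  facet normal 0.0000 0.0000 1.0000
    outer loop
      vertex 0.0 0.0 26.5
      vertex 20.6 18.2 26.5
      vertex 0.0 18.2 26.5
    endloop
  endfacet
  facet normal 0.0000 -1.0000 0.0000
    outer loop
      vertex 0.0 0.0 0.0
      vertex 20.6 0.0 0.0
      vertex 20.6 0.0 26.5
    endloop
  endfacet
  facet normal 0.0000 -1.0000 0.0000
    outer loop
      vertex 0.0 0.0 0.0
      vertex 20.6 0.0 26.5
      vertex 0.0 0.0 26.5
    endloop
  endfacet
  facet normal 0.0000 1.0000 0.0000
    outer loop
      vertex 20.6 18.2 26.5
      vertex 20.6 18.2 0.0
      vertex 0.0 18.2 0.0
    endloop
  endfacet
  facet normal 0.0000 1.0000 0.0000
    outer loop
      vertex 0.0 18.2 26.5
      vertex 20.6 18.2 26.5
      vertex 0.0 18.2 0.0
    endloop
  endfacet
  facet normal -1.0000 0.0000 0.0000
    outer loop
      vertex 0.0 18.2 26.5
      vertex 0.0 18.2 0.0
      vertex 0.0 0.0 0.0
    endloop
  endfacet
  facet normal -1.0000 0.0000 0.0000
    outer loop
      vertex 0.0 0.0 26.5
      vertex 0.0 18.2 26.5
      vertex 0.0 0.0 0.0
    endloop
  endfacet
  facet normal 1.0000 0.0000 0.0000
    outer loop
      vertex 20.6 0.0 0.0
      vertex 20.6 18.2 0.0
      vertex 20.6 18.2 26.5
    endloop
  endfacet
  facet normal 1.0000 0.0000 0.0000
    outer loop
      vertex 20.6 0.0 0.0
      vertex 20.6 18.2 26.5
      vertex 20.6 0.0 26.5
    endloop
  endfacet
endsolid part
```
; perimeter-only toolpath
G21 ; units = mm
G90 ; absolute positioning
G28 ; home
; layer 1
G0 Z8.8
G0 X0.0 Y0.0
G1 X20.6 Y0.0
G1 X20.6 Y18.2
G1 X0.0 Y18.2
G1 X0.0 Y0.0
; layer 2
G0 Z17.7
G0 X0.0 Y0.0
G1 X20.6 Y0.0
G1 X20.6 Y18.2
G1 X0.0 Y18.2
G1 X0.0 Y0.0
; layer 3
G0 Z26.5
G0 X0.0 Y0.0
G1 X20.6 Y0.0
G1 X20.6 Y18.2
G1 X0.0 Y18.2
G1 X0.0 Y0.0
M2 ; end

The solid is a rectangular box, roughly 20.6 × 18.2 mm footprint and 26.5 mm tall. Slicing at Δz = 8.8 mm — 3 equal slices spanning the solid's height, so layer i sits at z = i·h/3 — gives 3 non-empty perimeters. Each is a 4-segment closed polygon; G0 lifts to the layer z and rapids to the start vertex, then G1 traces the edges.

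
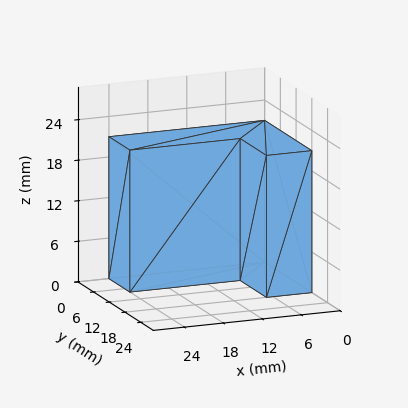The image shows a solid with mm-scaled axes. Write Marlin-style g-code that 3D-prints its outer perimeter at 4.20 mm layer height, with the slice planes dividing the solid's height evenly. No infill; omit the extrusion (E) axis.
Reading the render: the shape is an L-shaped prism: outer 24 × 18 mm, arm thicknesses ≈ 8 mm (horizontal) and 7 mm (vertical), extruded 21 mm in z (dimensions read to the nearest mm from the axis ticks). For the g-code, the solid's height is divided into equal slices at the stated Δz and each level perimeter traced with G1 moves after a G0 lift.

; perimeter-only toolpath
G21 ; units = mm
G90 ; absolute positioning
G28 ; home
; layer 1
G0 Z4.20
G0 X0.00 Y0.00
G1 X24.00 Y0.00
G1 X24.00 Y8.00
G1 X7.00 Y8.00
G1 X7.00 Y18.00
G1 X0.00 Y18.00
G1 X0.00 Y0.00
; layer 2
G0 Z8.40
G0 X0.00 Y0.00
G1 X24.00 Y0.00
G1 X24.00 Y8.00
G1 X7.00 Y8.00
G1 X7.00 Y18.00
G1 X0.00 Y18.00
G1 X0.00 Y0.00
; layer 3
G0 Z12.60
G0 X0.00 Y0.00
G1 X24.00 Y0.00
G1 X24.00 Y8.00
G1 X7.00 Y8.00
G1 X7.00 Y18.00
G1 X0.00 Y18.00
G1 X0.00 Y0.00
; layer 4
G0 Z16.80
G0 X0.00 Y0.00
G1 X24.00 Y0.00
G1 X24.00 Y8.00
G1 X7.00 Y8.00
G1 X7.00 Y18.00
G1 X0.00 Y18.00
G1 X0.00 Y0.00
; layer 5
G0 Z21.00
G0 X0.00 Y0.00
G1 X24.00 Y0.00
G1 X24.00 Y8.00
G1 X7.00 Y8.00
G1 X7.00 Y18.00
G1 X0.00 Y18.00
G1 X0.00 Y0.00
M2 ; end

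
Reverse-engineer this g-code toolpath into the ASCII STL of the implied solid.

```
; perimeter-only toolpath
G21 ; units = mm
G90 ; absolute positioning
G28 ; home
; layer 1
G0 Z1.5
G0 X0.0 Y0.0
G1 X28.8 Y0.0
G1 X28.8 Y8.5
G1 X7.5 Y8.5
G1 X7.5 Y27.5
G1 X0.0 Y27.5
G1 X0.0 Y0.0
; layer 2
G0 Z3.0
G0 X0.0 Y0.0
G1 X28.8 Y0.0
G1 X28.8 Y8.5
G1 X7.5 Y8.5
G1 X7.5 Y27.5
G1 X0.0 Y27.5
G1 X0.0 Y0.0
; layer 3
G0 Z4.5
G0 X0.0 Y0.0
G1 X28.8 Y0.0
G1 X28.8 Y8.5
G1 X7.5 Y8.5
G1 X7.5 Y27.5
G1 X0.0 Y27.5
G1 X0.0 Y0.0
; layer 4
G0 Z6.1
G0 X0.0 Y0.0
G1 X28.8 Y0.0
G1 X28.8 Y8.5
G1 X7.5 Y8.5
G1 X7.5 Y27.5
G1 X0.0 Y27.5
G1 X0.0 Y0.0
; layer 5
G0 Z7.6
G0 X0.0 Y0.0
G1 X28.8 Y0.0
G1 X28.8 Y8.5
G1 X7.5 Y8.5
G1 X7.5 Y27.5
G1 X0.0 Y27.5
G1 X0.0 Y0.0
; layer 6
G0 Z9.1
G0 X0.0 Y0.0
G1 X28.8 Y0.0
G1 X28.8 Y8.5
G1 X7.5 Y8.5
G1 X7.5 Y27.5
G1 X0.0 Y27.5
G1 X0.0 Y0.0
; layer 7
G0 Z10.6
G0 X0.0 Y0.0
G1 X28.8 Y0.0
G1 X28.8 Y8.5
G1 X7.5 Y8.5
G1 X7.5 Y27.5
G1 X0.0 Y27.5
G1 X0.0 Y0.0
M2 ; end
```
solid part
  facet normal 0.0000 0.0000 -1.0000
    outer loop
      vertex 28.8 8.5 0.0
      vertex 28.8 0.0 0.0
      vertex 0.0 0.0 0.0
    endloop
  endfacet
  facet normal 0.0000 0.0000 -1.0000
    outer loop
      vertex 7.5 8.5 0.0
      vertex 28.8 8.5 0.0
      vertex 0.0 0.0 0.0
    endloop
  endfacet
  facet normal 0.0000 0.0000 -1.0000
    outer loop
      vertex 7.5 27.5 0.0
      vertex 7.5 8.5 0.0
      vertex 0.0 0.0 0.0
    endloop
  endfacet
  facet normal 0.0000 0.0000 -1.0000
    outer loop
      vertex 0.0 27.5 0.0
      vertex 7.5 27.5 0.0
      vertex 0.0 0.0 0.0
    endloop
  endfacet
  facet normal 0.0000 0.0000 1.0000
    outer loop
      vertex 0.0 0.0 10.6
      vertex 28.8 0.0 10.6
      vertex 28.8 8.5 10.6
    endloop
  endfacet
  facet normal 0.0000 0.0000 1.0000
    outer loop
      vertex 0.0 0.0 10.6
      vertex 28.8 8.5 10.6
      vertex 7.5 8.5 10.6
    endloop
  endfacet
  facet normal 0.0000 0.0000 1.0000
    outer loop
      vertex 0.0 0.0 10.6
      vertex 7.5 8.5 10.6
      vertex 7.5 27.5 10.6
    endloop
  endfacet
  facet normal 0.0000 0.0000 1.0000
    outer loop
      vertex 0.0 0.0 10.6
      vertex 7.5 27.5 10.6
      vertex 0.0 27.5 10.6
    endloop
  endfacet
  facet normal 0.0000 -1.0000 0.0000
    outer loop
      vertex 0.0 0.0 0.0
      vertex 28.8 0.0 0.0
      vertex 28.8 0.0 10.6
    endloop
  endfacet
  facet normal 0.0000 -1.0000 0.0000
    outer loop
      vertex 0.0 0.0 0.0
      vertex 28.8 0.0 10.6
      vertex 0.0 0.0 10.6
    endloop
  endfacet
  facet normal 1.0000 0.0000 0.0000
    outer loop
      vertex 28.8 0.0 0.0
      vertex 28.8 8.5 0.0
      vertex 28.8 8.5 10.6
    endloop
  endfacet
  facet normal 1.0000 0.0000 0.0000
    outer loop
      vertex 28.8 0.0 0.0
      vertex 28.8 8.5 10.6
      vertex 28.8 0.0 10.6
    endloop
  endfacet
  facet normal 0.0000 1.0000 0.0000
    outer loop
      vertex 28.8 8.5 0.0
      vertex 7.5 8.5 0.0
      vertex 7.5 8.5 10.6
    endloop
  endfacet
  facet normal 0.0000 1.0000 0.0000
    outer loop
      vertex 28.8 8.5 0.0
      vertex 7.5 8.5 10.6
      vertex 28.8 8.5 10.6
    endloop
  endfacet
  facet normal 1.0000 0.0000 0.0000
    outer loop
      vertex 7.5 8.5 0.0
      vertex 7.5 27.5 0.0
      vertex 7.5 27.5 10.6
    endloop
  endfacet
  facet normal 1.0000 0.0000 0.0000
    outer loop
      vertex 7.5 8.5 0.0
      vertex 7.5 27.5 10.6
      vertex 7.5 8.5 10.6
    endloop
  endfacet
  facet normal 0.0000 1.0000 0.0000
    outer loop
      vertex 7.5 27.5 0.0
      vertex 0.0 27.5 0.0
      vertex 0.0 27.5 10.6
    endloop
  endfacet
  facet normal 0.0000 1.0000 0.0000
    outer loop
      vertex 7.5 27.5 0.0
      vertex 0.0 27.5 10.6
      vertex 7.5 27.5 10.6
    endloop
  endfacet
  facet normal -1.0000 0.0000 0.0000
    outer loop
      vertex 0.0 27.5 0.0
      vertex 0.0 0.0 0.0
      vertex 0.0 0.0 10.6
    endloop
  endfacet
  facet normal -1.0000 0.0000 0.0000
    outer loop
      vertex 0.0 27.5 0.0
      vertex 0.0 0.0 10.6
      vertex 0.0 27.5 10.6
    endloop
  endfacet
endsolid part

The G0 Z moves step by Δz≈1.5 mm. Every layer's G1 loop is the same polygon, so the solid is a straight extrusion of it from z=0 to z≈10.6. Closing with flat bottom and top caps and triangulating gives 20 facets — an L-shaped prism: outer 28.8 × 27.5 mm, arm thicknesses ≈ 8.5 mm (horizontal) and 7.5 mm (vertical), extruded 10.6 mm in z.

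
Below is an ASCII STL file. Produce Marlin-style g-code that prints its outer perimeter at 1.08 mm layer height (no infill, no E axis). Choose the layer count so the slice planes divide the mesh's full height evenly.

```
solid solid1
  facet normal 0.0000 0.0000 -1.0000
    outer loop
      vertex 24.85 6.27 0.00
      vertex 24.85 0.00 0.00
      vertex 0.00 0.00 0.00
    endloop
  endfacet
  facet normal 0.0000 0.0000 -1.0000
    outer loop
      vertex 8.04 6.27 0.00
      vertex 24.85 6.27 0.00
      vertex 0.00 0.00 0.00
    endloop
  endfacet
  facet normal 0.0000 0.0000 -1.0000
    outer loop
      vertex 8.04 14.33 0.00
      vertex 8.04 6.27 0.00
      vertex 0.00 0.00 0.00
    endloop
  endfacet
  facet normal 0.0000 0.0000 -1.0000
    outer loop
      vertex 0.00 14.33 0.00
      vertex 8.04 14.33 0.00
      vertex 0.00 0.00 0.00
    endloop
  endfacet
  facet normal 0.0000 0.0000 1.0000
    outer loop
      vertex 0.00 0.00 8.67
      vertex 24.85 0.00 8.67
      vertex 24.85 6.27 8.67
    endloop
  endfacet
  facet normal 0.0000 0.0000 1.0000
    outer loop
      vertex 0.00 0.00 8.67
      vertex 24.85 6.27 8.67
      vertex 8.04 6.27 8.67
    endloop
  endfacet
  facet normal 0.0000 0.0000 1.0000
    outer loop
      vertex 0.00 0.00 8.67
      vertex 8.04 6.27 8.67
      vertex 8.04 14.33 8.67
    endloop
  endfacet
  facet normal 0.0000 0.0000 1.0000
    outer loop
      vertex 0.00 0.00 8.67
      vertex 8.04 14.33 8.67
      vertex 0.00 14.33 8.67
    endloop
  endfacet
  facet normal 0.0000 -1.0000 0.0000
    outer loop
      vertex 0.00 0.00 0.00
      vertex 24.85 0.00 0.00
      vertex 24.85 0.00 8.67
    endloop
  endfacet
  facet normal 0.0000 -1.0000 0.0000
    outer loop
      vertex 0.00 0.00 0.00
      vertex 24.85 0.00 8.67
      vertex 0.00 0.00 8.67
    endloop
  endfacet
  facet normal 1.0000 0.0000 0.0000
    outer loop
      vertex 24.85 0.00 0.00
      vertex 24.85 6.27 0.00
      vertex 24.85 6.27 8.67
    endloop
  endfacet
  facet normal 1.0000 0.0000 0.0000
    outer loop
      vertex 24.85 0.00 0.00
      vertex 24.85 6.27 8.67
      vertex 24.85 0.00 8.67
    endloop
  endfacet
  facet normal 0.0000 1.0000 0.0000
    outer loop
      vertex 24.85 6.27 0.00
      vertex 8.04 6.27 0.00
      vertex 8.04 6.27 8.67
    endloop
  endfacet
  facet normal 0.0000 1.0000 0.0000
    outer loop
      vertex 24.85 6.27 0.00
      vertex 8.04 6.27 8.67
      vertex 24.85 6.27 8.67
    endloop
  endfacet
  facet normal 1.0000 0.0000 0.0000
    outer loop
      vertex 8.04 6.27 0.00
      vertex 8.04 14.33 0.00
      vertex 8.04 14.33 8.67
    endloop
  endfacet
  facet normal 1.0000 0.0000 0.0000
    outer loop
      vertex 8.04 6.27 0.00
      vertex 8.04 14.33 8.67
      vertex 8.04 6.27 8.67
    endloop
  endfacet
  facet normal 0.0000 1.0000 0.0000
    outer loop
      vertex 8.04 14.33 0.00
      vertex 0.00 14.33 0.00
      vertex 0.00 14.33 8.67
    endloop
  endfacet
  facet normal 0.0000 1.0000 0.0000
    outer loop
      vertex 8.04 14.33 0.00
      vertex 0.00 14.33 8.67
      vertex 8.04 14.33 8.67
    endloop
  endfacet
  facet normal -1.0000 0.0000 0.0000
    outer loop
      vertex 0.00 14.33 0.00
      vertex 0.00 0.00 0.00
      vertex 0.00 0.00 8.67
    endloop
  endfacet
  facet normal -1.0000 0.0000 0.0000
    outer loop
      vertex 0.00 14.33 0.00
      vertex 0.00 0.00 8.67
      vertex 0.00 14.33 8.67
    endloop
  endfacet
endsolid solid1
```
; perimeter-only toolpath
G21 ; units = mm
G90 ; absolute positioning
G28 ; home
; layer 1
G0 Z1.08
G0 X0.00 Y0.00
G1 X24.85 Y0.00
G1 X24.85 Y6.27
G1 X8.04 Y6.27
G1 X8.04 Y14.33
G1 X0.00 Y14.33
G1 X0.00 Y0.00
; layer 2
G0 Z2.17
G0 X0.00 Y0.00
G1 X24.85 Y0.00
G1 X24.85 Y6.27
G1 X8.04 Y6.27
G1 X8.04 Y14.33
G1 X0.00 Y14.33
G1 X0.00 Y0.00
; layer 3
G0 Z3.25
G0 X0.00 Y0.00
G1 X24.85 Y0.00
G1 X24.85 Y6.27
G1 X8.04 Y6.27
G1 X8.04 Y14.33
G1 X0.00 Y14.33
G1 X0.00 Y0.00
; layer 4
G0 Z4.33
G0 X0.00 Y0.00
G1 X24.85 Y0.00
G1 X24.85 Y6.27
G1 X8.04 Y6.27
G1 X8.04 Y14.33
G1 X0.00 Y14.33
G1 X0.00 Y0.00
; layer 5
G0 Z5.42
G0 X0.00 Y0.00
G1 X24.85 Y0.00
G1 X24.85 Y6.27
G1 X8.04 Y6.27
G1 X8.04 Y14.33
G1 X0.00 Y14.33
G1 X0.00 Y0.00
; layer 6
G0 Z6.50
G0 X0.00 Y0.00
G1 X24.85 Y0.00
G1 X24.85 Y6.27
G1 X8.04 Y6.27
G1 X8.04 Y14.33
G1 X0.00 Y14.33
G1 X0.00 Y0.00
; layer 7
G0 Z7.59
G0 X0.00 Y0.00
G1 X24.85 Y0.00
G1 X24.85 Y6.27
G1 X8.04 Y6.27
G1 X8.04 Y14.33
G1 X0.00 Y14.33
G1 X0.00 Y0.00
; layer 8
G0 Z8.67
G0 X0.00 Y0.00
G1 X24.85 Y0.00
G1 X24.85 Y6.27
G1 X8.04 Y6.27
G1 X8.04 Y14.33
G1 X0.00 Y14.33
G1 X0.00 Y0.00
M2 ; end

The solid is an L-shaped prism: outer 24.9 × 14.3 mm, arm thicknesses ≈ 6.27 mm (horizontal) and 8.04 mm (vertical), extruded 8.67 mm in z. Slicing at Δz = 1.08 mm — 8 equal slices spanning the solid's height, so layer i sits at z = i·h/8 — gives 8 non-empty perimeters. Each is a 6-segment closed polygon; G0 lifts to the layer z and rapids to the start vertex, then G1 traces the edges.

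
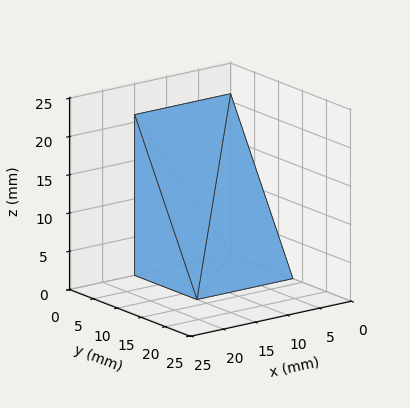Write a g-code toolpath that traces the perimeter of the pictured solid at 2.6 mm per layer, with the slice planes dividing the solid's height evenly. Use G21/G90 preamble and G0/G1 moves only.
Reading the render: the shape is a wedge (ramp): 15 × 13 mm base, rising to 21 mm along the y=0 edge and sloping linearly to z=0 at y=13 (dimensions read to the nearest mm from the axis ticks). For the g-code, the solid's height is divided into equal slices at the stated Δz and each level perimeter traced with G1 moves after a G0 lift.

; perimeter-only toolpath
G21 ; units = mm
G90 ; absolute positioning
G28 ; home
; layer 1
G0 Z2.6
G0 X0.0 Y0.0
G1 X15.0 Y0.0
G1 X15.0 Y11.4
G1 X0.0 Y11.4
G1 X0.0 Y0.0
; layer 2
G0 Z5.2
G0 X0.0 Y0.0
G1 X15.0 Y0.0
G1 X15.0 Y9.8
G1 X0.0 Y9.8
G1 X0.0 Y0.0
; layer 3
G0 Z7.9
G0 X0.0 Y0.0
G1 X15.0 Y0.0
G1 X15.0 Y8.1
G1 X0.0 Y8.1
G1 X0.0 Y0.0
; layer 4
G0 Z10.5
G0 X0.0 Y0.0
G1 X15.0 Y0.0
G1 X15.0 Y6.5
G1 X0.0 Y6.5
G1 X0.0 Y0.0
; layer 5
G0 Z13.1
G0 X0.0 Y0.0
G1 X15.0 Y0.0
G1 X15.0 Y4.9
G1 X0.0 Y4.9
G1 X0.0 Y0.0
; layer 6
G0 Z15.8
G0 X0.0 Y0.0
G1 X15.0 Y0.0
G1 X15.0 Y3.2
G1 X0.0 Y3.2
G1 X0.0 Y0.0
; layer 7
G0 Z18.4
G0 X0.0 Y0.0
G1 X15.0 Y0.0
G1 X15.0 Y1.6
G1 X0.0 Y1.6
G1 X0.0 Y0.0
M2 ; end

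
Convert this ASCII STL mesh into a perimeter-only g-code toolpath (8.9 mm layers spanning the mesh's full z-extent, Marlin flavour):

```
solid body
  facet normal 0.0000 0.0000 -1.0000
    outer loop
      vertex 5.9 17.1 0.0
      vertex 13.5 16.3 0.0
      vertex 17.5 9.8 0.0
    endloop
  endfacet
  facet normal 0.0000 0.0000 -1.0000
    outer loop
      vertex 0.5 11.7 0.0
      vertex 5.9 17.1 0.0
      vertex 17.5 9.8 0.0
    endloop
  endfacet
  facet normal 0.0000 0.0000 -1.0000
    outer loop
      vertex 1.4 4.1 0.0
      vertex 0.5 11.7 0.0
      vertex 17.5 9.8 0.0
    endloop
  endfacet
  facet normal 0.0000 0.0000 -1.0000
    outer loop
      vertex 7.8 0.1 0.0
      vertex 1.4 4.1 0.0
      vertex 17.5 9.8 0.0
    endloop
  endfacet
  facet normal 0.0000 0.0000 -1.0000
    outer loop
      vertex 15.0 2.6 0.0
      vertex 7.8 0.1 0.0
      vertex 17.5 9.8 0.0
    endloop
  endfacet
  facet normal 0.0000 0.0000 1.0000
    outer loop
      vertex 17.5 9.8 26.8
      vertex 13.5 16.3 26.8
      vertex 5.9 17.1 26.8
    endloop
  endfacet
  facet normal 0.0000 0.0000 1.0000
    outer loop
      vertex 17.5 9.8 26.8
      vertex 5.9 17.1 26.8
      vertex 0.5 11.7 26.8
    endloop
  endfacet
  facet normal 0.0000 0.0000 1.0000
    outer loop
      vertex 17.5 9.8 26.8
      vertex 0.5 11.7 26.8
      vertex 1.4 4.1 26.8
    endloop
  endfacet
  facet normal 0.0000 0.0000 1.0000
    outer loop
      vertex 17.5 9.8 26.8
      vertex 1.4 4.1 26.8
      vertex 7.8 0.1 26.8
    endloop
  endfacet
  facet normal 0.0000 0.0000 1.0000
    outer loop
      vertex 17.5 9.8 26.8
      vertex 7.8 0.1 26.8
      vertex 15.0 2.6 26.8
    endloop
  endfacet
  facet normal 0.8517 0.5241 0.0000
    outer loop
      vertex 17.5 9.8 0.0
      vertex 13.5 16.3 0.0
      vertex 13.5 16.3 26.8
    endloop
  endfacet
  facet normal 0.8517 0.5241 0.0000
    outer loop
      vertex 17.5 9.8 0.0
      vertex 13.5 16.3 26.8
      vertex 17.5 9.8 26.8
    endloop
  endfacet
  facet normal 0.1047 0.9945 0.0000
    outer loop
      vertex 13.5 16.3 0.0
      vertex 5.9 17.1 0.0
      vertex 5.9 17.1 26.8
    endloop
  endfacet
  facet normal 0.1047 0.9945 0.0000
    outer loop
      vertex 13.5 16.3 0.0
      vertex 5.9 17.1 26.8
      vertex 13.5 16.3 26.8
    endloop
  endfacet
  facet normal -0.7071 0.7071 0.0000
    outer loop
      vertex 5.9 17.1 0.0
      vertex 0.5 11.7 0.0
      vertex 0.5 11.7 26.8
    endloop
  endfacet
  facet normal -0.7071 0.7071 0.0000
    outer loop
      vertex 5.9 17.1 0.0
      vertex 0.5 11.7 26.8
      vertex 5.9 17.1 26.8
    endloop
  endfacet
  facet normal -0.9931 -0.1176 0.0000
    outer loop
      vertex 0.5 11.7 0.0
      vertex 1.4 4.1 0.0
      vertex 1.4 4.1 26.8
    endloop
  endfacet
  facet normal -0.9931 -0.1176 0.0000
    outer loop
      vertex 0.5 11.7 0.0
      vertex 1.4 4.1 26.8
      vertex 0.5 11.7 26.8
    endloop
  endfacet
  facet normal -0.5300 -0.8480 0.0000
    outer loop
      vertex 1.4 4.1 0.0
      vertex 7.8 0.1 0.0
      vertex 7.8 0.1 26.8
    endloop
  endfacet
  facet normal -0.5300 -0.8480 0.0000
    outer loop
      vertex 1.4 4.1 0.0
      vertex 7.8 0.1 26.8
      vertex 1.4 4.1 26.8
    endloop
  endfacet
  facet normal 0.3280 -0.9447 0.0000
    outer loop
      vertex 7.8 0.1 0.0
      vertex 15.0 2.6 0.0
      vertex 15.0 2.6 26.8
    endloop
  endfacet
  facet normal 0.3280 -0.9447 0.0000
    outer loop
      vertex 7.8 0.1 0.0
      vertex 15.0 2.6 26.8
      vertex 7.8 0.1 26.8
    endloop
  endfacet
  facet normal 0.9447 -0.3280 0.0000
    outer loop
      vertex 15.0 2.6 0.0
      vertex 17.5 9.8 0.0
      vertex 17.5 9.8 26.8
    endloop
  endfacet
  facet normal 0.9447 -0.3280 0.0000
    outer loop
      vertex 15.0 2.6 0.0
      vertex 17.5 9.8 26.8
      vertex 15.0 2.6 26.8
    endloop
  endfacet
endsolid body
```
; perimeter-only toolpath
G21 ; units = mm
G90 ; absolute positioning
G28 ; home
; layer 1
G0 Z8.9
G0 X17.5 Y9.8
G1 X13.5 Y16.3
G1 X5.9 Y17.1
G1 X0.5 Y11.7
G1 X1.4 Y4.1
G1 X7.8 Y0.1
G1 X15.0 Y2.6
G1 X17.5 Y9.8
; layer 2
G0 Z17.9
G0 X17.5 Y9.8
G1 X13.5 Y16.3
G1 X5.9 Y17.1
G1 X0.5 Y11.7
G1 X1.4 Y4.1
G1 X7.8 Y0.1
G1 X15.0 Y2.6
G1 X17.5 Y9.8
; layer 3
G0 Z26.8
G0 X17.5 Y9.8
G1 X13.5 Y16.3
G1 X5.9 Y17.1
G1 X0.5 Y11.7
G1 X1.4 Y4.1
G1 X7.8 Y0.1
G1 X15.0 Y2.6
G1 X17.5 Y9.8
M2 ; end

The solid is a regular 7-sided prism (a cylinder approximated with 7 flat sides), circumscribed radius ≈ 8.8 mm, height ≈ 26.8 mm. Slicing at Δz = 8.9 mm — 3 equal slices spanning the solid's height, so layer i sits at z = i·h/3 — gives 3 non-empty perimeters. Each is a 7-segment closed polygon; G0 lifts to the layer z and rapids to the start vertex, then G1 traces the edges.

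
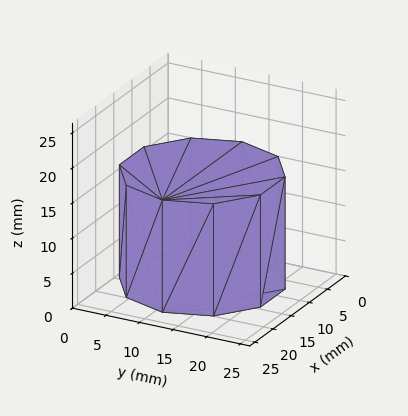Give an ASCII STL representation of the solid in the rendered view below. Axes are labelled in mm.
Reading the render: the shape is a regular 10-sided prism (a cylinder approximated with 10 flat sides), circumscribed radius ≈ 11 mm, height ≈ 16 mm (dimensions read to the nearest mm from the axis ticks). For the STL, each face is triangulated and given an outward normal.

solid part
  facet normal 0.0000 0.0000 -1.0000
    outer loop
      vertex 14.4 21.5 0.0
      vertex 19.9 17.5 0.0
      vertex 22.0 11.0 0.0
    endloop
  endfacet
  facet normal 0.0000 0.0000 -1.0000
    outer loop
      vertex 7.6 21.5 0.0
      vertex 14.4 21.5 0.0
      vertex 22.0 11.0 0.0
    endloop
  endfacet
  facet normal 0.0000 0.0000 -1.0000
    outer loop
      vertex 2.1 17.5 0.0
      vertex 7.6 21.5 0.0
      vertex 22.0 11.0 0.0
    endloop
  endfacet
  facet normal 0.0000 0.0000 -1.0000
    outer loop
      vertex 0.0 11.0 0.0
      vertex 2.1 17.5 0.0
      vertex 22.0 11.0 0.0
    endloop
  endfacet
  facet normal 0.0000 0.0000 -1.0000
    outer loop
      vertex 2.1 4.5 0.0
      vertex 0.0 11.0 0.0
      vertex 22.0 11.0 0.0
    endloop
  endfacet
  facet normal 0.0000 0.0000 -1.0000
    outer loop
      vertex 7.6 0.5 0.0
      vertex 2.1 4.5 0.0
      vertex 22.0 11.0 0.0
    endloop
  endfacet
  facet normal 0.0000 0.0000 -1.0000
    outer loop
      vertex 14.4 0.5 0.0
      vertex 7.6 0.5 0.0
      vertex 22.0 11.0 0.0
    endloop
  endfacet
  facet normal 0.0000 0.0000 -1.0000
    outer loop
      vertex 19.9 4.5 0.0
      vertex 14.4 0.5 0.0
      vertex 22.0 11.0 0.0
    endloop
  endfacet
  facet normal 0.0000 0.0000 1.0000
    outer loop
      vertex 22.0 11.0 16.0
      vertex 19.9 17.5 16.0
      vertex 14.4 21.5 16.0
    endloop
  endfacet
  facet normal 0.0000 0.0000 1.0000
    outer loop
      vertex 22.0 11.0 16.0
      vertex 14.4 21.5 16.0
      vertex 7.6 21.5 16.0
    endloop
  endfacet
  facet normal 0.0000 0.0000 1.0000
    outer loop
      vertex 22.0 11.0 16.0
      vertex 7.6 21.5 16.0
      vertex 2.1 17.5 16.0
    endloop
  endfacet
  facet normal 0.0000 0.0000 1.0000
    outer loop
      vertex 22.0 11.0 16.0
      vertex 2.1 17.5 16.0
      vertex 0.0 11.0 16.0
    endloop
  endfacet
  facet normal 0.0000 0.0000 1.0000
    outer loop
      vertex 22.0 11.0 16.0
      vertex 0.0 11.0 16.0
      vertex 2.1 4.5 16.0
    endloop
  endfacet
  facet normal 0.0000 0.0000 1.0000
    outer loop
      vertex 22.0 11.0 16.0
      vertex 2.1 4.5 16.0
      vertex 7.6 0.5 16.0
    endloop
  endfacet
  facet normal 0.0000 0.0000 1.0000
    outer loop
      vertex 22.0 11.0 16.0
      vertex 7.6 0.5 16.0
      vertex 14.4 0.5 16.0
    endloop
  endfacet
  facet normal 0.0000 0.0000 1.0000
    outer loop
      vertex 22.0 11.0 16.0
      vertex 14.4 0.5 16.0
      vertex 19.9 4.5 16.0
    endloop
  endfacet
  facet normal 0.9516 0.3074 0.0000
    outer loop
      vertex 22.0 11.0 0.0
      vertex 19.9 17.5 0.0
      vertex 19.9 17.5 16.0
    endloop
  endfacet
  facet normal 0.9516 0.3074 0.0000
    outer loop
      vertex 22.0 11.0 0.0
      vertex 19.9 17.5 16.0
      vertex 22.0 11.0 16.0
    endloop
  endfacet
  facet normal 0.5882 0.8087 0.0000
    outer loop
      vertex 19.9 17.5 0.0
      vertex 14.4 21.5 0.0
      vertex 14.4 21.5 16.0
    endloop
  endfacet
  facet normal 0.5882 0.8087 0.0000
    outer loop
      vertex 19.9 17.5 0.0
      vertex 14.4 21.5 16.0
      vertex 19.9 17.5 16.0
    endloop
  endfacet
  facet normal 0.0000 1.0000 0.0000
    outer loop
      vertex 14.4 21.5 0.0
      vertex 7.6 21.5 0.0
      vertex 7.6 21.5 16.0
    endloop
  endfacet
  facet normal 0.0000 1.0000 0.0000
    outer loop
      vertex 14.4 21.5 0.0
      vertex 7.6 21.5 16.0
      vertex 14.4 21.5 16.0
    endloop
  endfacet
  facet normal -0.5882 0.8087 0.0000
    outer loop
      vertex 7.6 21.5 0.0
      vertex 2.1 17.5 0.0
      vertex 2.1 17.5 16.0
    endloop
  endfacet
  facet normal -0.5882 0.8087 0.0000
    outer loop
      vertex 7.6 21.5 0.0
      vertex 2.1 17.5 16.0
      vertex 7.6 21.5 16.0
    endloop
  endfacet
  facet normal -0.9516 0.3074 0.0000
    outer loop
      vertex 2.1 17.5 0.0
      vertex 0.0 11.0 0.0
      vertex 0.0 11.0 16.0
    endloop
  endfacet
  facet normal -0.9516 0.3074 0.0000
    outer loop
      vertex 2.1 17.5 0.0
      vertex 0.0 11.0 16.0
      vertex 2.1 17.5 16.0
    endloop
  endfacet
  facet normal -0.9516 -0.3074 0.0000
    outer loop
      vertex 0.0 11.0 0.0
      vertex 2.1 4.5 0.0
      vertex 2.1 4.5 16.0
    endloop
  endfacet
  facet normal -0.9516 -0.3074 0.0000
    outer loop
      vertex 0.0 11.0 0.0
      vertex 2.1 4.5 16.0
      vertex 0.0 11.0 16.0
    endloop
  endfacet
  facet normal -0.5882 -0.8087 0.0000
    outer loop
      vertex 2.1 4.5 0.0
      vertex 7.6 0.5 0.0
      vertex 7.6 0.5 16.0
    endloop
  endfacet
  facet normal -0.5882 -0.8087 0.0000
    outer loop
      vertex 2.1 4.5 0.0
      vertex 7.6 0.5 16.0
      vertex 2.1 4.5 16.0
    endloop
  endfacet
  facet normal 0.0000 -1.0000 0.0000
    outer loop
      vertex 7.6 0.5 0.0
      vertex 14.4 0.5 0.0
      vertex 14.4 0.5 16.0
    endloop
  endfacet
  facet normal 0.0000 -1.0000 0.0000
    outer loop
      vertex 7.6 0.5 0.0
      vertex 14.4 0.5 16.0
      vertex 7.6 0.5 16.0
    endloop
  endfacet
  facet normal 0.5882 -0.8087 0.0000
    outer loop
      vertex 14.4 0.5 0.0
      vertex 19.9 4.5 0.0
      vertex 19.9 4.5 16.0
    endloop
  endfacet
  facet normal 0.5882 -0.8087 0.0000
    outer loop
      vertex 14.4 0.5 0.0
      vertex 19.9 4.5 16.0
      vertex 14.4 0.5 16.0
    endloop
  endfacet
  facet normal 0.9516 -0.3074 0.0000
    outer loop
      vertex 19.9 4.5 0.0
      vertex 22.0 11.0 0.0
      vertex 22.0 11.0 16.0
    endloop
  endfacet
  facet normal 0.9516 -0.3074 0.0000
    outer loop
      vertex 19.9 4.5 0.0
      vertex 22.0 11.0 16.0
      vertex 19.9 4.5 16.0
    endloop
  endfacet
endsolid part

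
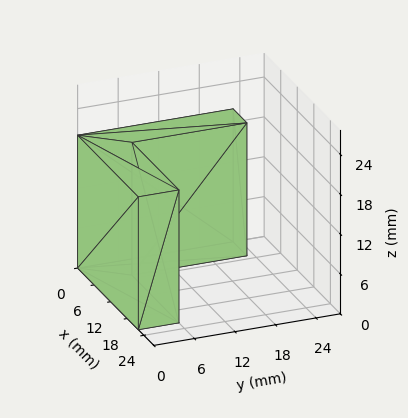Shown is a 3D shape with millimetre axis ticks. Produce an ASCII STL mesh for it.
Reading the render: the shape is an L-shaped prism: outer 22 × 23 mm, arm thicknesses ≈ 6 mm (horizontal) and 5 mm (vertical), extruded 20 mm in z (dimensions read to the nearest mm from the axis ticks). For the STL, each face is triangulated and given an outward normal.

solid part
  facet normal 0.0000 0.0000 -1.0000
    outer loop
      vertex 22.000 6.000 0.000
      vertex 22.000 0.000 0.000
      vertex 0.000 0.000 0.000
    endloop
  endfacet
  facet normal 0.0000 0.0000 -1.0000
    outer loop
      vertex 5.000 6.000 0.000
      vertex 22.000 6.000 0.000
      vertex 0.000 0.000 0.000
    endloop
  endfacet
  facet normal 0.0000 0.0000 -1.0000
    outer loop
      vertex 5.000 23.000 0.000
      vertex 5.000 6.000 0.000
      vertex 0.000 0.000 0.000
    endloop
  endfacet
  facet normal 0.0000 0.0000 -1.0000
    outer loop
      vertex 0.000 23.000 0.000
      vertex 5.000 23.000 0.000
      vertex 0.000 0.000 0.000
    endloop
  endfacet
  facet normal 0.0000 0.0000 1.0000
    outer loop
      vertex 0.000 0.000 20.000
      vertex 22.000 0.000 20.000
      vertex 22.000 6.000 20.000
    endloop
  endfacet
  facet normal 0.0000 0.0000 1.0000
    outer loop
      vertex 0.000 0.000 20.000
      vertex 22.000 6.000 20.000
      vertex 5.000 6.000 20.000
    endloop
  endfacet
  facet normal 0.0000 0.0000 1.0000
    outer loop
      vertex 0.000 0.000 20.000
      vertex 5.000 6.000 20.000
      vertex 5.000 23.000 20.000
    endloop
  endfacet
  facet normal 0.0000 0.0000 1.0000
    outer loop
      vertex 0.000 0.000 20.000
      vertex 5.000 23.000 20.000
      vertex 0.000 23.000 20.000
    endloop
  endfacet
  facet normal 0.0000 -1.0000 0.0000
    outer loop
      vertex 0.000 0.000 0.000
      vertex 22.000 0.000 0.000
      vertex 22.000 0.000 20.000
    endloop
  endfacet
  facet normal 0.0000 -1.0000 0.0000
    outer loop
      vertex 0.000 0.000 0.000
      vertex 22.000 0.000 20.000
      vertex 0.000 0.000 20.000
    endloop
  endfacet
  facet normal 1.0000 0.0000 0.0000
    outer loop
      vertex 22.000 0.000 0.000
      vertex 22.000 6.000 0.000
      vertex 22.000 6.000 20.000
    endloop
  endfacet
  facet normal 1.0000 0.0000 0.0000
    outer loop
      vertex 22.000 0.000 0.000
      vertex 22.000 6.000 20.000
      vertex 22.000 0.000 20.000
    endloop
  endfacet
  facet normal 0.0000 1.0000 0.0000
    outer loop
      vertex 22.000 6.000 0.000
      vertex 5.000 6.000 0.000
      vertex 5.000 6.000 20.000
    endloop
  endfacet
  facet normal 0.0000 1.0000 0.0000
    outer loop
      vertex 22.000 6.000 0.000
      vertex 5.000 6.000 20.000
      vertex 22.000 6.000 20.000
    endloop
  endfacet
  facet normal 1.0000 0.0000 0.0000
    outer loop
      vertex 5.000 6.000 0.000
      vertex 5.000 23.000 0.000
      vertex 5.000 23.000 20.000
    endloop
  endfacet
  facet normal 1.0000 0.0000 0.0000
    outer loop
      vertex 5.000 6.000 0.000
      vertex 5.000 23.000 20.000
      vertex 5.000 6.000 20.000
    endloop
  endfacet
  facet normal 0.0000 1.0000 0.0000
    outer loop
      vertex 5.000 23.000 0.000
      vertex 0.000 23.000 0.000
      vertex 0.000 23.000 20.000
    endloop
  endfacet
  facet normal 0.0000 1.0000 0.0000
    outer loop
      vertex 5.000 23.000 0.000
      vertex 0.000 23.000 20.000
      vertex 5.000 23.000 20.000
    endloop
  endfacet
  facet normal -1.0000 0.0000 0.0000
    outer loop
      vertex 0.000 23.000 0.000
      vertex 0.000 0.000 0.000
      vertex 0.000 0.000 20.000
    endloop
  endfacet
  facet normal -1.0000 0.0000 0.0000
    outer loop
      vertex 0.000 23.000 0.000
      vertex 0.000 0.000 20.000
      vertex 0.000 23.000 20.000
    endloop
  endfacet
endsolid part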